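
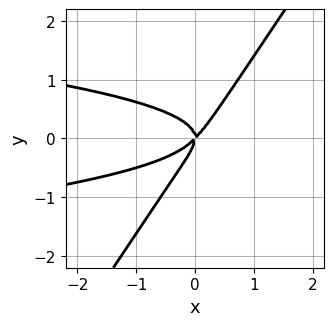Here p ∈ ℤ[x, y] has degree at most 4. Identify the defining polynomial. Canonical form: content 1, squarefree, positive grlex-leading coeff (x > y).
3*x*y^2 - 2*y^3 + x^2 - x*y

1. deg p = 3. No degree-2 curve has this shape.
2. Checking where it meets the axes: it crosses the y-axis at the gridline y = 0; one x-axis crossing is at x = 0.
3. Together with the visible shape, these determine p as stated.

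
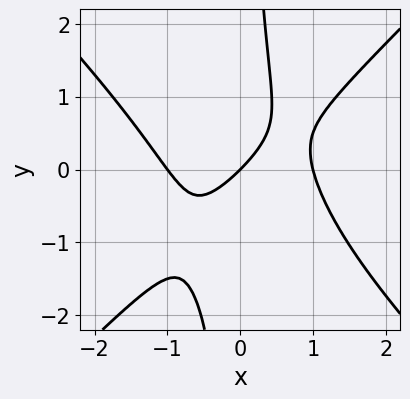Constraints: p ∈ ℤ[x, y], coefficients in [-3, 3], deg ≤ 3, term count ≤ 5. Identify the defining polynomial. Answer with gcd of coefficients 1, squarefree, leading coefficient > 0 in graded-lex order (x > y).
First, the degree is 3 — no degree-2 curve has this shape.
Next, observable constraints: the x-axis gridline crossings are at x ∈ {-1, 0, 1}; one y-axis crossing is at y = 0.
Finally, solving for integer coefficients yields p as stated.

2*x^3 - 2*x*y^2 - x*y - 2*x + 2*y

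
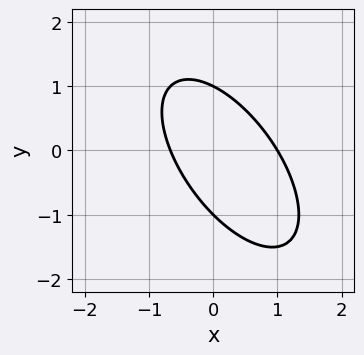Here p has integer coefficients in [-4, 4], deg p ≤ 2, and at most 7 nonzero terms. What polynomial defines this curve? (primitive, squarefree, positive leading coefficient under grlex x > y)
(a) Degree: no degree-1 curve has this shape, so deg p = 2.
(b) Reading off the gridlines: the y-axis gridline crossings are at y ∈ {-1, 1}; it crosses the x-axis at the gridline x = 1.
(c) Together with the visible shape, these determine p as stated.

3*x^2 + 3*x*y + 2*y^2 - x - 2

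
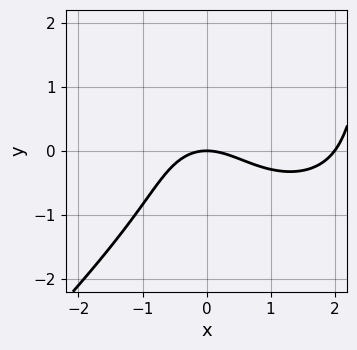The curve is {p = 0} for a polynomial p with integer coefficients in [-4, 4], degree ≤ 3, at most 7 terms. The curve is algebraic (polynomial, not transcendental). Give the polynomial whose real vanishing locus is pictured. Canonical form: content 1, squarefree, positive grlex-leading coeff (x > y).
First, the degree is 3 — a generic line meets the curve in up to 3 points.
Next, from the axis intercepts and sections: it crosses the y-axis at the gridline y = 0; the x-axis gridline crossings are at x ∈ {0, 2}.
Finally, together with the visible shape, these determine p as stated.

x^3 + x*y^2 - 2*y^3 - 2*x^2 - 3*y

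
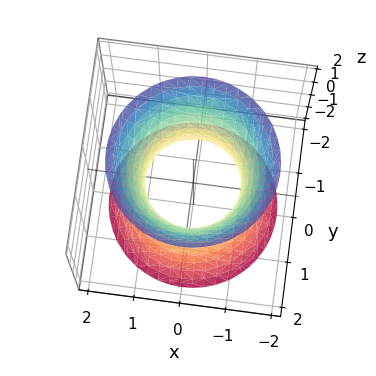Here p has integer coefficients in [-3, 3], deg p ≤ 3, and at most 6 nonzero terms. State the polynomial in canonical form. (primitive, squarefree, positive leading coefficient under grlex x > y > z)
2*x^2 + 2*y^2 - z^2 - 2

1. Degree: one connected sheet with a waist; a quadric, so deg p = 2.
2. Symmetries: it's symmetric under z → −z, forcing even powers of z; the surface is invariant under rotation about z: p = q(x² + y², z).
3. Observable constraints: the surface avoids every integer z-axis point in the box; a circular section at z = 1 has radius between 1 and 2.
4. Solving for integer coefficients yields p as stated. Check: (-1, 0, 0) on the x-axis lies on the surface, and p(-1, 0, 0) = 0. ✓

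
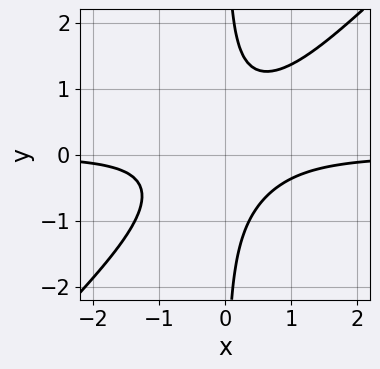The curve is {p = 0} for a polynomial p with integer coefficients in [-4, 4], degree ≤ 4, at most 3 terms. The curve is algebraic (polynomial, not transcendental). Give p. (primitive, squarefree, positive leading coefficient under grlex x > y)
(a) Degree: a generic line meets the curve in up to 3 points, so deg p = 3.
(b) Checking where it meets the axes: no x-intercept at any integer in the box; no y-intercept at any integer in the box.
(c) These observations pin down the coefficients.

2*x^2*y - 2*x*y^2 + 1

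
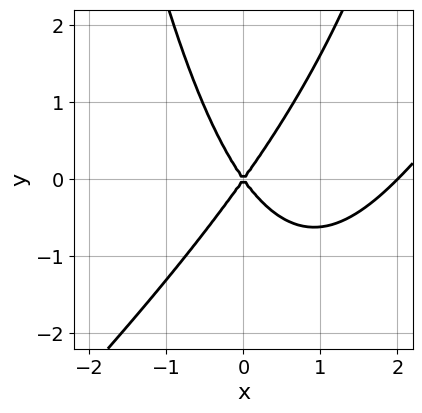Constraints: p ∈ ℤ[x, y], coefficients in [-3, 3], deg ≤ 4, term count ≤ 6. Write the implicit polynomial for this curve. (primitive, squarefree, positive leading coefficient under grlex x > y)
x^3 - x^2*y - 2*x^2 + y^2

First, deg p = 3. No degree-2 curve has this shape.
Then, from the axis intercepts and sections: one y-axis crossing is at y = 0; among the integer gridlines, it crosses the x-axis at x ∈ {0, 2}.
Finally, solving for integer coefficients yields p as stated.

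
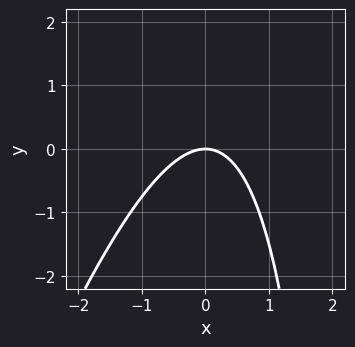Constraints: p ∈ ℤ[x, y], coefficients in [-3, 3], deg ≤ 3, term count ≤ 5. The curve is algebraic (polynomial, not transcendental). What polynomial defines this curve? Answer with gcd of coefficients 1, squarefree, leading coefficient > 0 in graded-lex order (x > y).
3*x^2 - x*y + 3*y

First, degree: no degree-1 curve has this shape, so deg p = 2.
Then, reading off the gridlines: it crosses the y-axis at the gridline y = 0; it crosses the x-axis at the gridline x = 0.
Finally, assembling these constraints gives the stated polynomial.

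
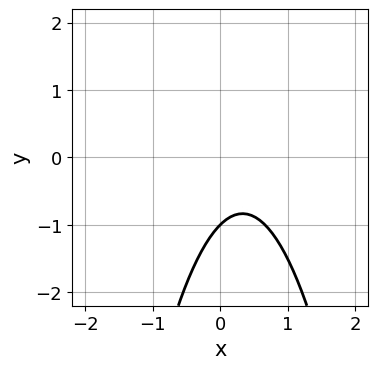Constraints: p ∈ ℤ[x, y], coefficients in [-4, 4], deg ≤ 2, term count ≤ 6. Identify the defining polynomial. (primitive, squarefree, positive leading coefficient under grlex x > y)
3*x^2 - 2*x + 2*y + 2

1. deg p = 2.
2. Against the integer gridlines: the curve avoids every integer x-axis point in the box; it crosses the y-axis at the gridline y = -1.
3. Putting this together gives p.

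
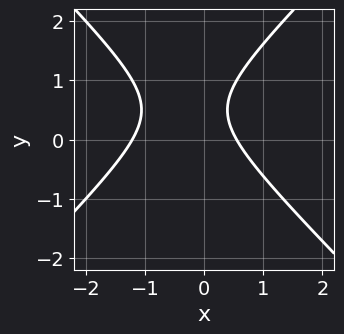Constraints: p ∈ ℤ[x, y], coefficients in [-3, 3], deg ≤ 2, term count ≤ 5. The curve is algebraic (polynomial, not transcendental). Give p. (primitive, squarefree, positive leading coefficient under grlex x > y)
The degree is 2 — the shape is more complex than any degree-1 curve.
Against the integer gridlines: no y-intercept at any integer in the box.
The integer polynomial consistent with all of this is the stated p.

3*x^2 - 3*y^2 + 2*x + 3*y - 2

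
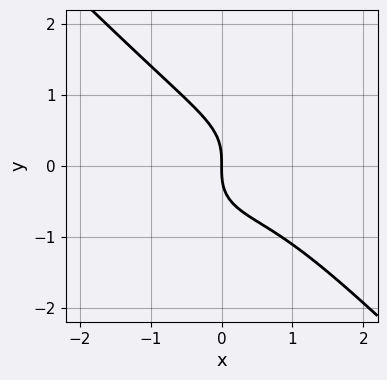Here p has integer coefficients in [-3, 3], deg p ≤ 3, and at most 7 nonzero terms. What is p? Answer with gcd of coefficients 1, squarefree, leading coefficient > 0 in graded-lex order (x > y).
2*x^3 - x^2*y + 3*y^3 - 2*x^2 + 3*x

(a) deg p = 3.
(b) Against the integer gridlines: it crosses the x-axis at the gridline x = 0; one y-axis crossing is at y = 0.
(c) These observations pin down the coefficients.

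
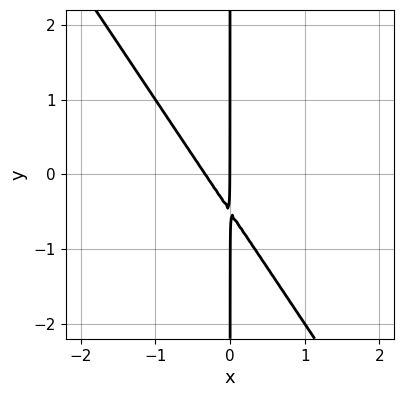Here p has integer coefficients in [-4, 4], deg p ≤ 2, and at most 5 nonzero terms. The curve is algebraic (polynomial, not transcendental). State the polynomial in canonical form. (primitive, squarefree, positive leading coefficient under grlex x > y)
3*x^2 + 2*x*y + x

(a) deg p = 2. The shape is more complex than any degree-1 curve.
(b) Reading off the gridlines: every point of the y-axis in the box is on the curve; one x-axis crossing is at x = 0.
(c) Matching integer coefficients to the picture gives p.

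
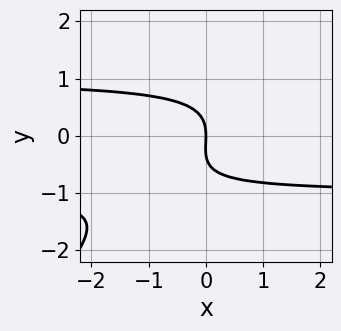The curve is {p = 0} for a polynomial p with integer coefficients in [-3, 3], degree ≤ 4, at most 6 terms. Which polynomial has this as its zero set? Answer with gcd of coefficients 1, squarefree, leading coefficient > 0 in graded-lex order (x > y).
3*x*y^2 - 3*y^3 - y^2 - 3*x

1. deg p = 3. No degree-2 curve has this shape.
2. Checking where it meets the axes: it crosses the y-axis at the gridline y = 0; one x-axis crossing is at x = 0.
3. Matching integer coefficients to the picture gives p.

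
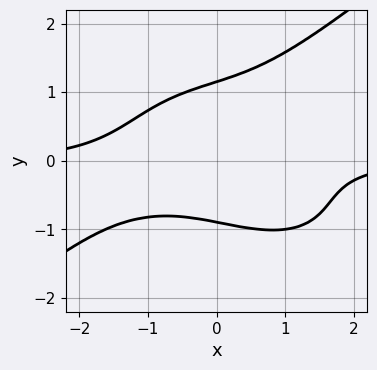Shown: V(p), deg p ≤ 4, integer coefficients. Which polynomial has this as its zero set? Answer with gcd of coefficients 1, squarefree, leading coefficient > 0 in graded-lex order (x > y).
First, the degree is 4 — a generic line meets the curve in up to 4 points.
Then, observable constraints: no x-intercept at any integer in the box.
Finally, matching integer coefficients to the picture gives p.

x^3*y - 2*y^4 + 2*x*y^2 + y^3 + 2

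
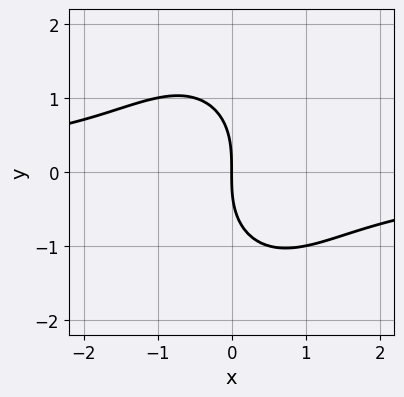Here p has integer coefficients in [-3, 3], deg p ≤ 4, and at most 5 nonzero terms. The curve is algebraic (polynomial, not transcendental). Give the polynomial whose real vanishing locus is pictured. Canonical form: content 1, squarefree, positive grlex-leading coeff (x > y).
(a) The degree is 3 — no degree-2 curve has this shape.
(b) Observable constraints: it meets the x-axis at x = 0 (among the integer gridlines); it meets the y-axis at y = 0 (among the integer gridlines).
(c) The integer polynomial consistent with all of this is the stated p.

2*x^2*y + y^3 + 3*x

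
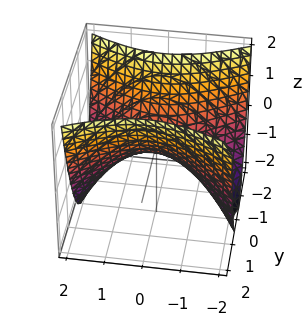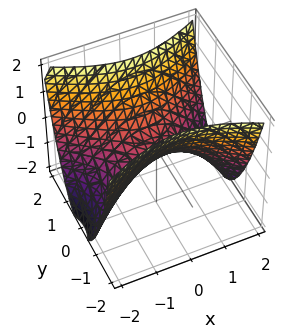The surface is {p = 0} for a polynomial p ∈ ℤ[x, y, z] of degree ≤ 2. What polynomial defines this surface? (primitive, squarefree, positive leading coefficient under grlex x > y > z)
First, degree: a hyperbolic paraboloid; a quadric, so deg p = 2.
Next, symmetries: mirror symmetry x ↦ −x ⇒ only even powers of x; it's symmetric under y → −y, forcing even powers of y.
Next, observable constraints: one x-axis crossing is at x = 0; one y-axis crossing is at y = 0; it crosses the z-axis at the gridline z = 0.
Finally, matching integer coefficients to the picture gives p.

x^2 - 2*y^2 + 2*z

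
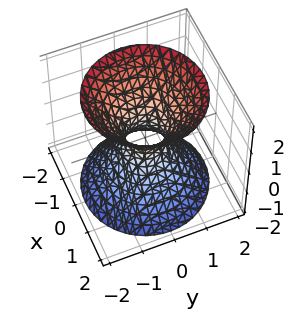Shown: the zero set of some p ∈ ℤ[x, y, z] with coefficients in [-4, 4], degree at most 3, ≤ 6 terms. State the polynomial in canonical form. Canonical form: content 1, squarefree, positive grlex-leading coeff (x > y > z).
3*x^2 + 3*y^2 - 2*z^2 - 1

1. deg p = 2. One connected sheet with a waist; a quadric.
2. Symmetries: it's symmetric under z → −z, forcing even powers of z; the surface is invariant under rotation about z: p = q(x² + y², z).
3. Checking where it meets the axes: the surface avoids every integer z-axis point in the box; a circular section at z = 1 has radius exactly 1.
4. Putting this together gives p.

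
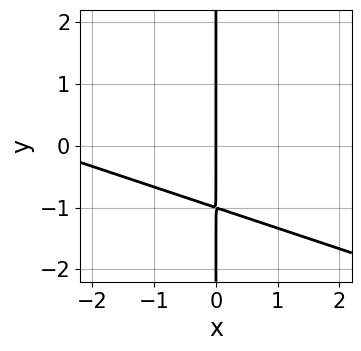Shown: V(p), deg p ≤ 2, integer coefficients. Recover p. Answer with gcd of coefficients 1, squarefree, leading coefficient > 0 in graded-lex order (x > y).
x^2 + 3*x*y + 3*x

First, degree: a generic line meets the curve in up to 2 points, so deg p = 2.
Next, against the integer gridlines: one x-axis crossing is at x = 0; every point of the y-axis in the box is on the curve.
Finally, together with the visible shape, these determine p as stated.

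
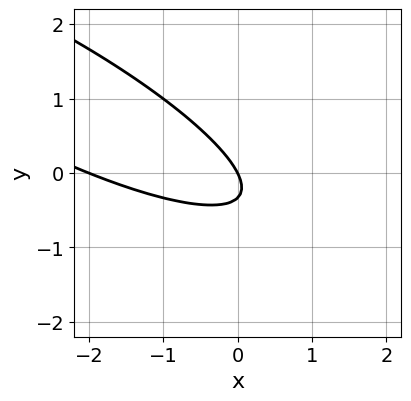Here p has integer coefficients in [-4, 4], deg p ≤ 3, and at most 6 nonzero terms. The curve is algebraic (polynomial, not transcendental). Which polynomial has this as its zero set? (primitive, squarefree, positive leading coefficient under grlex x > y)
x^2 + 3*x*y + 3*y^2 + 2*x + y

(a) Degree: the shape is more complex than any degree-1 curve, so deg p = 2.
(b) Reading off the gridlines: the x-axis gridline crossings are at x ∈ {-2, 0}; it crosses the y-axis at the gridline y = 0.
(c) Assembling these constraints gives the stated polynomial.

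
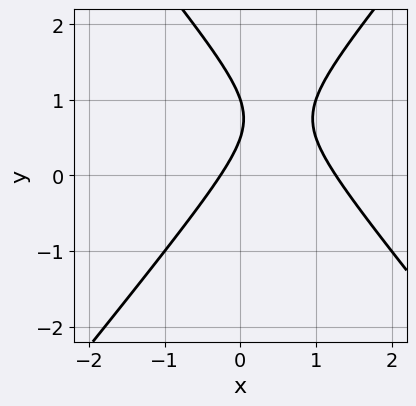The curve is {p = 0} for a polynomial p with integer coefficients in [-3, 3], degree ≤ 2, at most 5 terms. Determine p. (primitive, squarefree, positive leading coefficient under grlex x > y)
1. Degree: the shape is more complex than any degree-1 curve, so deg p = 2.
2. From the visible intercepts: one y-axis crossing is at y = 1.
3. Putting this together gives p.

3*x^2 - 2*y^2 - 3*x + 3*y - 1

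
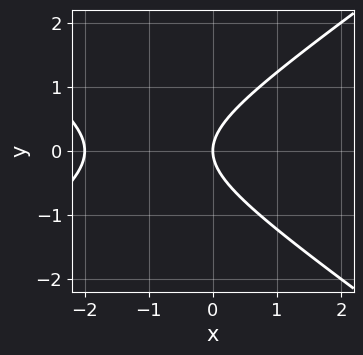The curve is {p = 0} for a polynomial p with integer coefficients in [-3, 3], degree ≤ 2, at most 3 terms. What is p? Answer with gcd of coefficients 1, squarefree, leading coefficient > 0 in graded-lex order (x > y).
x^2 - 2*y^2 + 2*x

First, degree: the shape is more complex than any degree-1 curve, so deg p = 2.
Then, symmetries: it's symmetric under y → −y, forcing even powers of y.
Then, reading off the gridlines: one y-axis crossing is at y = 0; the x-axis gridline crossings are at x ∈ {-2, 0}.
Finally, matching integer coefficients to the picture gives p.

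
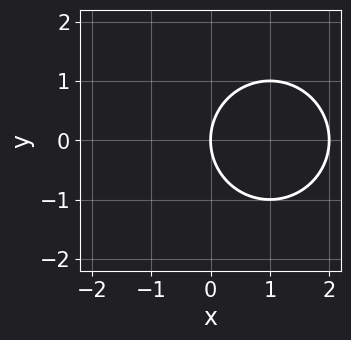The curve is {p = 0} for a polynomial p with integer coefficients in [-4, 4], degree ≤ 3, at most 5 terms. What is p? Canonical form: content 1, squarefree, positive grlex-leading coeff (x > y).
x^2 + y^2 - 2*x

(a) deg p = 2.
(b) Symmetries: the y ↦ −y reflection is a symmetry, so y appears only in even powers.
(c) From the visible intercepts: among the integer gridlines, it crosses the x-axis at x ∈ {0, 2}; one y-axis crossing is at y = 0.
(d) Assembling these constraints gives the stated polynomial.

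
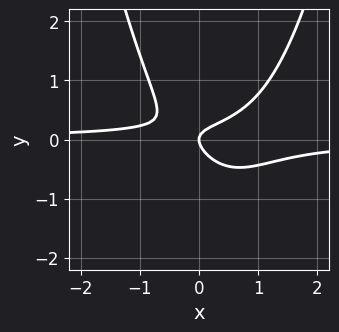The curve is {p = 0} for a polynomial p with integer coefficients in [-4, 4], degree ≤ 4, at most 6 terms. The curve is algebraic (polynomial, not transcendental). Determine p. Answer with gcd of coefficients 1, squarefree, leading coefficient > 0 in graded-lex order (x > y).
3*x^2*y - 2*x*y - 3*y^2 + x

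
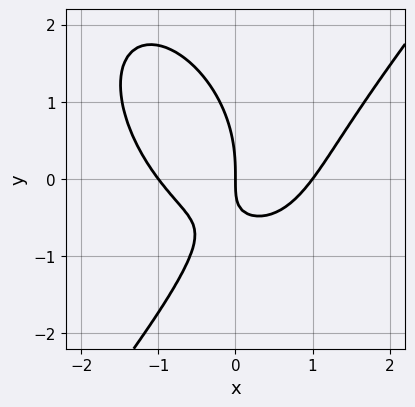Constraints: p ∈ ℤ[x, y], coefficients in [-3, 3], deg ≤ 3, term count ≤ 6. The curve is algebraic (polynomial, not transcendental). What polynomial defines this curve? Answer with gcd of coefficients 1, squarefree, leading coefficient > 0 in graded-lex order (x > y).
Degree: a generic line meets the curve in up to 3 points, so deg p = 3.
Checking where it meets the axes: among the integer gridlines, it crosses the x-axis at x ∈ {-1, 0, 1}; it crosses the y-axis at the gridline y = 0.
Fitting integer coefficients to these (and the overall shape) gives p.

2*x^3 - y^3 - 3*x*y - 2*x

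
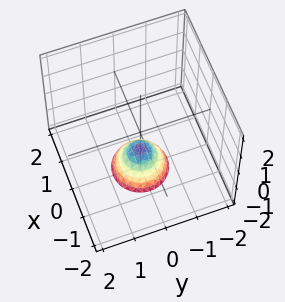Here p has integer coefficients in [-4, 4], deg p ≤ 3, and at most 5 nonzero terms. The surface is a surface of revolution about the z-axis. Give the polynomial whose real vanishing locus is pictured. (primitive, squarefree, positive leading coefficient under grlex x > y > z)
First, deg p = 2. A generic line meets the surface in up to 2 points.
Next, by symmetry, the surface is invariant under rotation about z: p = q(x² + y², z).
Then, checking where it meets the axes: no y-intercept at any integer in the box; a circular section at z = -2 has radius between 0 and 1; one z-axis crossing is at z = -1; it misses every integer gridline on the x-axis.
Finally, matching integer coefficients to the picture gives p.

3*x^2 + 3*y^2 + 2*z + 2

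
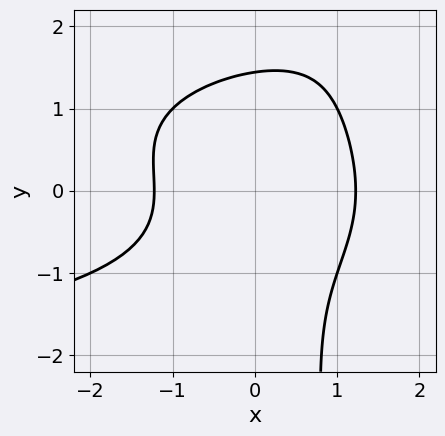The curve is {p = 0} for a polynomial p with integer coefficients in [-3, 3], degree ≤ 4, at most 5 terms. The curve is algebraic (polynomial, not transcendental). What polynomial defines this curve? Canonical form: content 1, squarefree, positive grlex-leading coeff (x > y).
x*y^3 - x*y^2 - y^3 - 2*x^2 + 3

(a) The degree is 4 — no degree-3 curve has this shape.
(b) Matching integer coefficients to the picture gives p.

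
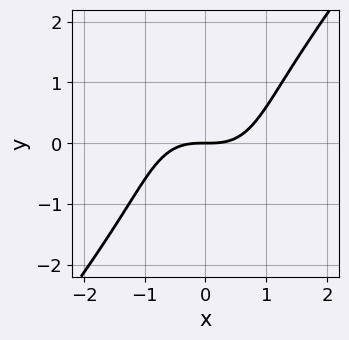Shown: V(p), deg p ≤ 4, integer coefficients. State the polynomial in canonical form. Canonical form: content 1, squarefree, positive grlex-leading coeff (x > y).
1. Degree: the shape is more complex than any degree-2 curve, so deg p = 3.
2. Checking where it meets the axes: it crosses the x-axis at the gridline x = 0; one y-axis crossing is at y = 0.
3. Together with the visible shape, these determine p as stated.

2*x^3 - y^3 - 3*y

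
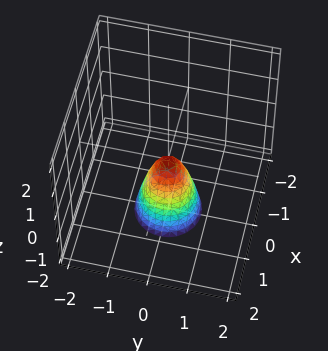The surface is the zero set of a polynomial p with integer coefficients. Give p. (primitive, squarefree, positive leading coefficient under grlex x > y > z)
3*x^2 + 3*y^2 + z

1. Degree: a single bowl opening along one axis; a quadric, so deg p = 2.
2. Symmetry: every cross-section ⟂ z is a circle, so x, y appear only via x² + y².
3. Checking where it meets the axes: it crosses the z-axis at the gridline z = 0; it meets the y-axis at y = 0 (among the integer gridlines).
4. The integer polynomial consistent with all of this is the stated p.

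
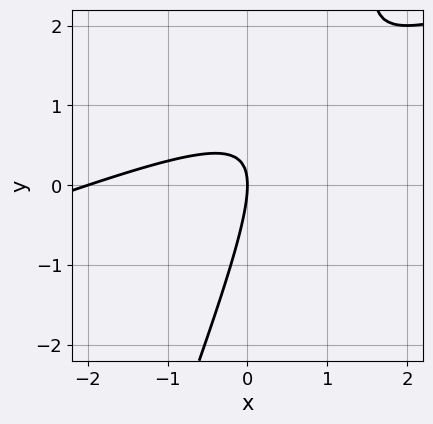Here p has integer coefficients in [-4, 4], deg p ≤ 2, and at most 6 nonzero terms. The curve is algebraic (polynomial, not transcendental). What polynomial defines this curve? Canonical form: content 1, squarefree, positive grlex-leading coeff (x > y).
x^2 - 3*x*y + y^2 + 2*x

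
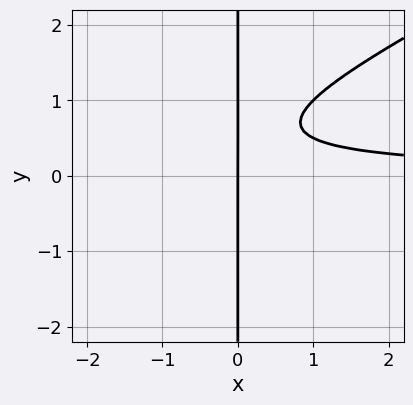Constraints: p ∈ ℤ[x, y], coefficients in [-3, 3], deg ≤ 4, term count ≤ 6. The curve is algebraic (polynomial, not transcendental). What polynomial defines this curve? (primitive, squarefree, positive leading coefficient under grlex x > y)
x^2*y - 2*x*y^2 + 2*x*y - x

First, deg p = 3.
Next, against the integer gridlines: the visible y-axis segment lies entirely on the curve; it crosses the x-axis at the gridline x = 0.
Finally, the integer polynomial consistent with all of this is the stated p.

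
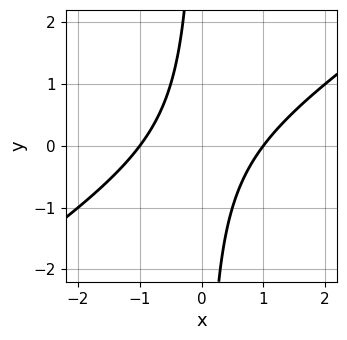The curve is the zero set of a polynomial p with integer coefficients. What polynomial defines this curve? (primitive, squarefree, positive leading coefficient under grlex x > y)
2*x^2 - 3*x*y - 2

(a) deg p = 2. A generic line meets the curve in up to 2 points.
(b) Observable constraints: the x-axis gridline crossings are at x ∈ {-1, 1}; no y-intercept at any integer in the box.
(c) Matching integer coefficients to the picture gives p.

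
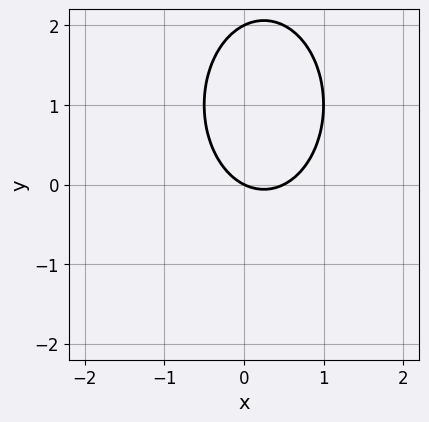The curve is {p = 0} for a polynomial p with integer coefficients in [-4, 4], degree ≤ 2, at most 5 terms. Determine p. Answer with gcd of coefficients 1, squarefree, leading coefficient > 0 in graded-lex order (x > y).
2*x^2 + y^2 - x - 2*y

1. deg p = 2. The shape is more complex than any degree-1 curve.
2. From the visible intercepts: one x-axis crossing is at x = 0; among the integer gridlines, it crosses the y-axis at y ∈ {0, 2}.
3. Together with the visible shape, these determine p as stated.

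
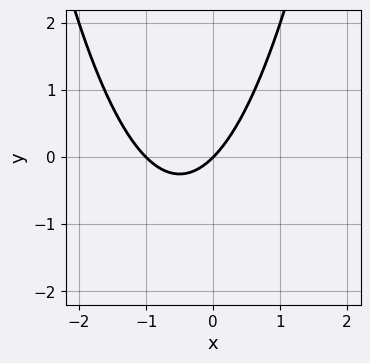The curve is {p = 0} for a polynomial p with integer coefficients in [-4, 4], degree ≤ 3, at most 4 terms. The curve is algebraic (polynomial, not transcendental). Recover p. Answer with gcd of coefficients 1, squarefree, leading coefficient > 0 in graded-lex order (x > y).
x^2 + x - y

1. deg p = 2. The shape is more complex than any degree-1 curve.
2. Reading off the gridlines: among the integer gridlines, it crosses the x-axis at x ∈ {-1, 0}; one y-axis crossing is at y = 0.
3. Assembling these constraints gives the stated polynomial.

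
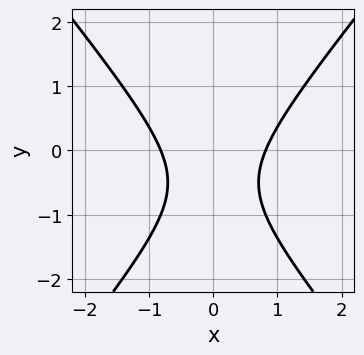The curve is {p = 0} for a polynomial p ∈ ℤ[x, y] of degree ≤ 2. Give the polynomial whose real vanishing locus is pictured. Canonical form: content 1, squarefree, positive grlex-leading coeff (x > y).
3*x^2 - 2*y^2 - 2*y - 2

(a) Degree: a generic line meets the curve in up to 2 points, so deg p = 2.
(b) Symmetries: the x ↦ −x reflection is a symmetry, so x appears only in even powers.
(c) From the visible intercepts: it misses every integer gridline on the y-axis.
(d) Matching integer coefficients to the picture gives p.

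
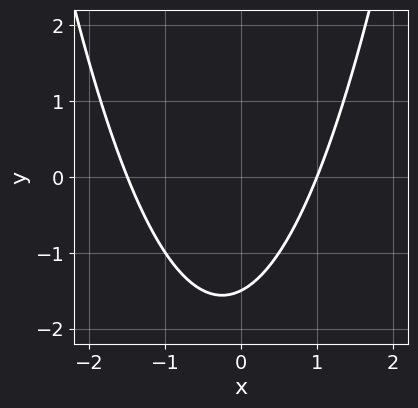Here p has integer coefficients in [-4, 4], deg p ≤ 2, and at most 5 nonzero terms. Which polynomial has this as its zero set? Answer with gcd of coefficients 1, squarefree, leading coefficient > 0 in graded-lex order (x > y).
First, degree: a generic line meets the curve in up to 2 points, so deg p = 2.
Next, from the visible intercepts: one x-axis crossing is at x = 1.
Finally, together with the visible shape, these determine p as stated.

2*x^2 + x - 2*y - 3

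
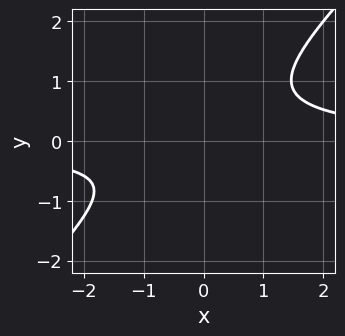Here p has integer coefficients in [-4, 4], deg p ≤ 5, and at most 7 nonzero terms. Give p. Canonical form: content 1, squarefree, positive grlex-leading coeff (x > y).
The degree is 4 — the shape is more complex than any degree-3 curve.
Solving for integer coefficients yields p as stated.

x^3*y - y^4 + y^3 - x^2 - y^2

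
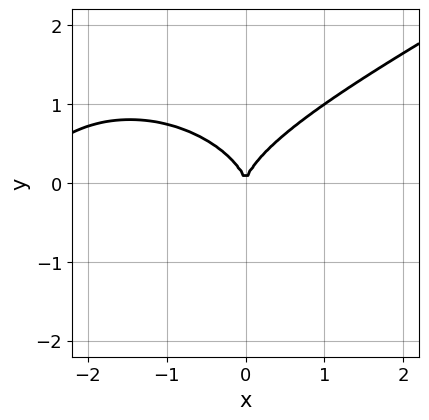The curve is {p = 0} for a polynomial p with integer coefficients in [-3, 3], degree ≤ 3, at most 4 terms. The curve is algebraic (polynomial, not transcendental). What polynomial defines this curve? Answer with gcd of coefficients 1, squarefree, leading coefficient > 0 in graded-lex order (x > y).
1. Degree: a generic line meets the curve in up to 3 points, so deg p = 3.
2. From the axis intercepts and sections: it meets the x-axis at x = 0 (among the integer gridlines); it meets the y-axis at y = 0 (among the integer gridlines).
3. Solving for integer coefficients yields p as stated.

x^3 - x^2*y - 3*y^3 + 3*x^2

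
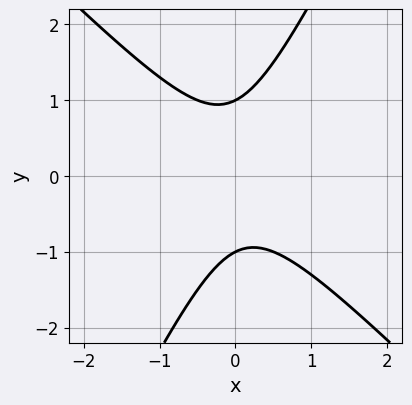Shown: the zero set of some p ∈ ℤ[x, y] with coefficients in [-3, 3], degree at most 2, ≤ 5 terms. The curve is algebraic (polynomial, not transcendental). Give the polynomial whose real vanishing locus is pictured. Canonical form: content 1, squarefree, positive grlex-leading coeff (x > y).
1. Degree: the shape is more complex than any degree-1 curve, so deg p = 2.
2. Checking where it meets the axes: no x-intercept at any integer in the box; the y-axis gridline crossings are at y ∈ {-1, 1}.
3. Fitting integer coefficients to these (and the overall shape) gives p.

2*x^2 + x*y - y^2 + 1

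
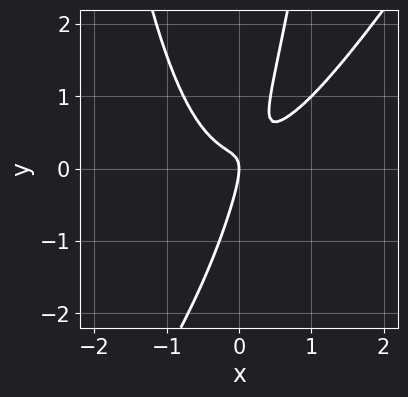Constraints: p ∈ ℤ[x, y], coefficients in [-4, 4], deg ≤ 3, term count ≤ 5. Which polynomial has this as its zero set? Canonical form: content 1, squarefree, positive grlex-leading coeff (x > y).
3*x^3 - 2*x^2*y - 3*x*y + y^2 + x

(a) The degree is 3 — a generic line meets the curve in up to 3 points.
(b) Against the integer gridlines: one y-axis crossing is at y = 0; it meets the x-axis at x = 0 (among the integer gridlines).
(c) Putting this together gives p.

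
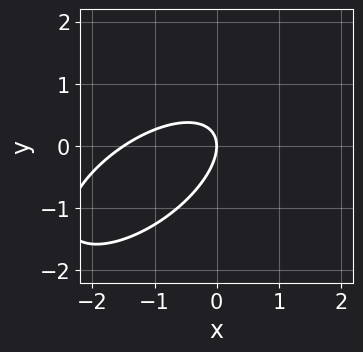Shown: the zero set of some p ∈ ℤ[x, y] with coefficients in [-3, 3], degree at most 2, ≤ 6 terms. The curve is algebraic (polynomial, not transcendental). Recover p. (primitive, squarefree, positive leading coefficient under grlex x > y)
2*x^2 - 3*x*y + 3*y^2 + 3*x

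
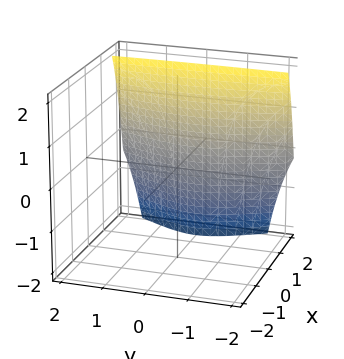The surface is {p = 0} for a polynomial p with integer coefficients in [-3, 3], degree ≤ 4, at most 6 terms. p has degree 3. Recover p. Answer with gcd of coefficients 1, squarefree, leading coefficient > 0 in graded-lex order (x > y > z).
1. deg p = 3. No degree-2 surface has this shape.
2. Observable constraints: no y-intercept at any integer in the box; no z-intercept at any integer in the box.
3. Matching integer coefficients to the picture gives p.

2*x^3 + y^2*z - 2*y^2 - 2*x - 3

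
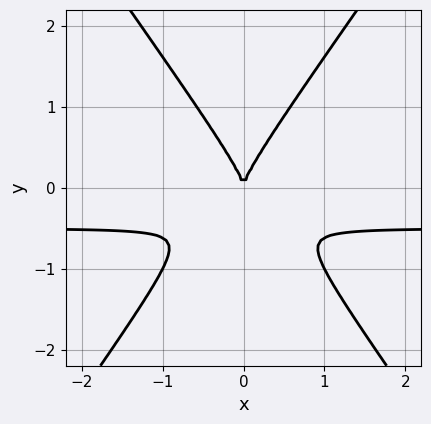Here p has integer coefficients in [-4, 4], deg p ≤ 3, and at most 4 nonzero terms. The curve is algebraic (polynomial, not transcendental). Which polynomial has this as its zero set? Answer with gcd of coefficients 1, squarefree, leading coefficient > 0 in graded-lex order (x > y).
2*x^2*y - y^3 + x^2

Degree: a generic line meets the curve in up to 3 points, so deg p = 3.
Symmetries: the x ↦ −x reflection is a symmetry, so x appears only in even powers.
Reading off the gridlines: one x-axis crossing is at x = 0; it crosses the y-axis at the gridline y = 0.
These observations pin down the coefficients.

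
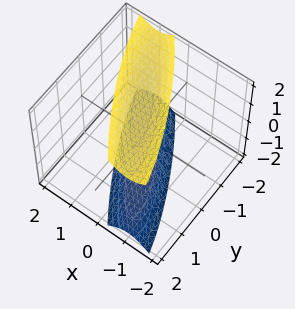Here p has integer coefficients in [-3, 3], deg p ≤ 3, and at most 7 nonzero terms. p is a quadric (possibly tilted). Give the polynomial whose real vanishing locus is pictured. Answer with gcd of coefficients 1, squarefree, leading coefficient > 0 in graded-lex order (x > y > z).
3*x^2 + 3*x*y + y^2 - z^2 + 2

I count 2 distinct pieces.
The degree is 2 — a generic line meets the surface in up to 2 points.
Against the integer gridlines: no x-intercept at any integer in the box; the surface avoids every integer y-axis point in the box.
Putting this together gives p.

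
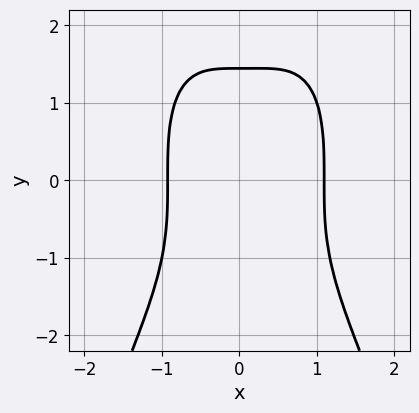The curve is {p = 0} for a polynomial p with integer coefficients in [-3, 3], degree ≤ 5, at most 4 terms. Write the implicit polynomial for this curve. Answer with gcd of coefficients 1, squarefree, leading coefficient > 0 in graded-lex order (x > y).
First, the degree is 4 — a generic line meets the curve in up to 4 points.
Finally, solving for integer coefficients yields p as stated.

3*x^4 - x^3 + y^3 - 3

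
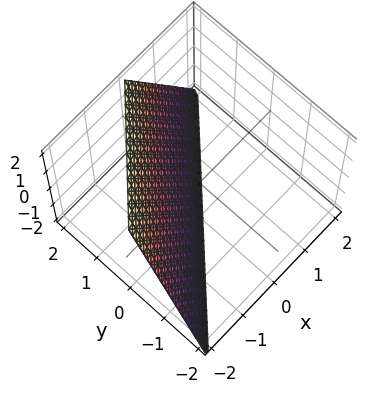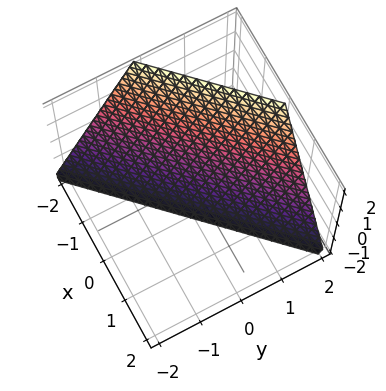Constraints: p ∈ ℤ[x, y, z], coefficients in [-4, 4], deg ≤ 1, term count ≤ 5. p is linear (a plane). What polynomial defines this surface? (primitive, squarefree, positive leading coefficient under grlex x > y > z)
2*x - 2*y + z + 2

1. The degree is 1 — every cross-section is a straight line — this is a plane.
2. From the visible intercepts: it crosses the y-axis at the gridline y = 1; it meets the z-axis at z = -2 (among the integer gridlines); it crosses the x-axis at the gridline x = -1.
3. Fitting integer coefficients to these (and the overall shape) gives p.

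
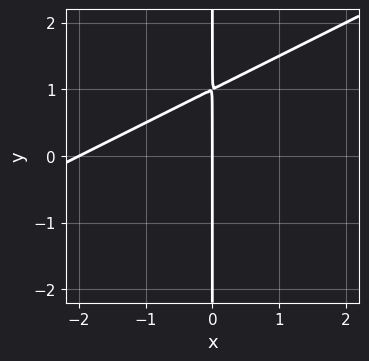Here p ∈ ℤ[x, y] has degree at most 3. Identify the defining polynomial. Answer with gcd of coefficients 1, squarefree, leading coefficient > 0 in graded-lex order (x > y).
x^2 - 2*x*y + 2*x

1. Degree: a generic line meets the curve in up to 2 points, so deg p = 2.
2. Against the integer gridlines: the visible y-axis segment lies entirely on the curve; the x-axis gridline crossings are at x ∈ {-2, 0}.
3. Assembling these constraints gives the stated polynomial.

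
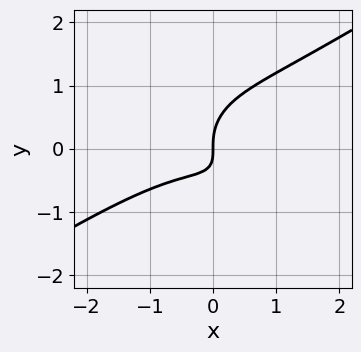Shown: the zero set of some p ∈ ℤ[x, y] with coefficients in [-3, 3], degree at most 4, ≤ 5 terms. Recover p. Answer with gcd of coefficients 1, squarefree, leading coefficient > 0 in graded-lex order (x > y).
1. deg p = 3.
2. Observable constraints: one y-axis crossing is at y = 0; one x-axis crossing is at x = 0.
3. Fitting integer coefficients to these (and the overall shape) gives p.

2*x^3 - 2*x^2*y - 3*y^3 + 3*x*y + 2*x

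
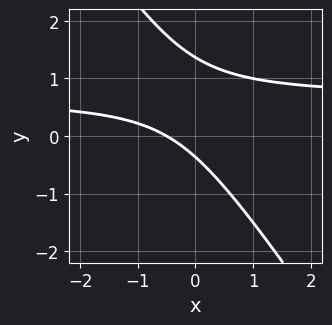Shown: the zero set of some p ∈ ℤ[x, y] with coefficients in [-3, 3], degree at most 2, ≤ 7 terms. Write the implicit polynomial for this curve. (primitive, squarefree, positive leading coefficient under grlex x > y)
3*x*y + 2*y^2 - 2*x - 2*y - 1

First, degree: the shape is more complex than any degree-1 curve, so deg p = 2.
Finally, solving for integer coefficients yields p as stated.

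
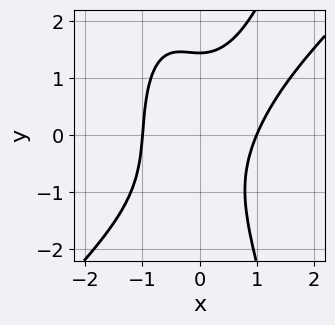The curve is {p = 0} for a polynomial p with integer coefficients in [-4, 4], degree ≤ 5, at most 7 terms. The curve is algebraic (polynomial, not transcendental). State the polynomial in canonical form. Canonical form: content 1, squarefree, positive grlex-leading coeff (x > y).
3*x^4 - 3*x^3*y - 2*x^2*y + y^3 - 3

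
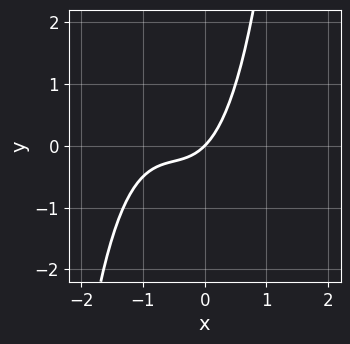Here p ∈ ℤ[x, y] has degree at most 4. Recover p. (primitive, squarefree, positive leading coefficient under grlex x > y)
Degree: no degree-2 curve has this shape, so deg p = 3.
Observable constraints: it crosses the x-axis at the gridline x = 0; it meets the y-axis at y = 0 (among the integer gridlines).
Together with the visible shape, these determine p as stated.

2*x^3 + 3*x^2 + 2*x - 2*y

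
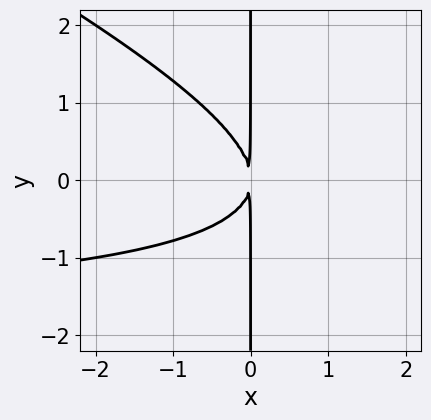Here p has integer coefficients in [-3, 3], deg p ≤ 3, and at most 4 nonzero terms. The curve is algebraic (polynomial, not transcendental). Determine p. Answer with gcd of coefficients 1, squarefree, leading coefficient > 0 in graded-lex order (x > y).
x^2*y + 2*x*y^2 + 2*x^2

(a) Degree: the shape is more complex than any degree-2 curve, so deg p = 3.
(b) Reading off the gridlines: every point of the y-axis in the box is on the curve.
(c) These observations pin down the coefficients.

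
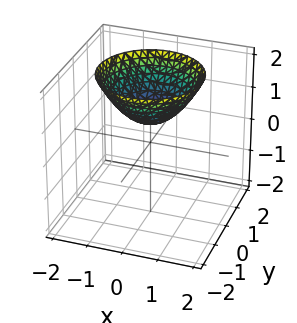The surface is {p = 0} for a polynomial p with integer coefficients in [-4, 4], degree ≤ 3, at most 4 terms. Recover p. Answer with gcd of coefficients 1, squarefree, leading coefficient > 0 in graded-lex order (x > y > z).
2*x^2 + 2*y^2 - 3*z + 2

(a) The degree is 2 — the shape is more complex than any degree-1 surface.
(b) Symmetries: the surface is invariant under rotation about z: p = q(x² + y², z).
(c) Checking where it meets the axes: it misses every integer gridline on the x-axis; a circular section at z = 1 has radius between 0 and 1.
(d) Matching integer coefficients to the picture gives p.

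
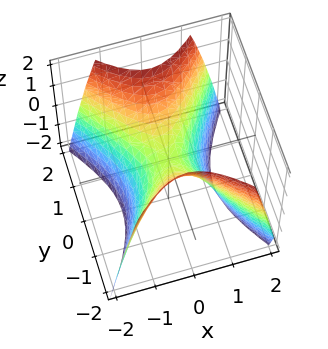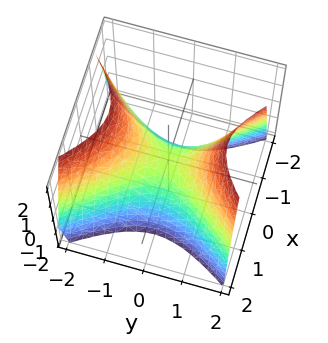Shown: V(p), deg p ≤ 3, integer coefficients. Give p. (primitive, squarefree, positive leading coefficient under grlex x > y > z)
3*x^2 - 2*y^2 + 2*z

(a) deg p = 2.
(b) Symmetries: mirror symmetry x ↦ −x ⇒ only even powers of x; the y ↦ −y reflection is a symmetry, so y appears only in even powers.
(c) Against the integer gridlines: one x-axis crossing is at x = 0; one z-axis crossing is at z = 0; one y-axis crossing is at y = 0.
(d) These observations pin down the coefficients.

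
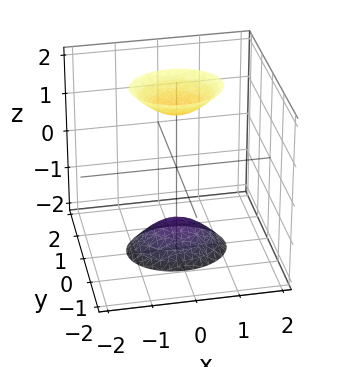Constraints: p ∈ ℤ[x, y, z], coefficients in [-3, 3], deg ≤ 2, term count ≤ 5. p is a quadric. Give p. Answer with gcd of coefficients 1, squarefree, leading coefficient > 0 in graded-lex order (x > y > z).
I count 2 distinct pieces.
The degree is 2 — two separate bowl-shaped sheets opening away from each other; a quadric.
Symmetries: the x ↦ −x reflection is a symmetry, so x appears only in even powers; it's symmetric under z → −z, forcing even powers of z; it's symmetric under y → −y, forcing even powers of y.
From the visible intercepts: the surface avoids every integer x-axis point in the box; it misses every integer gridline on the y-axis.
Fitting integer coefficients to these (and the overall shape) gives p.

2*x^2 + 3*y^2 - z^2 + 2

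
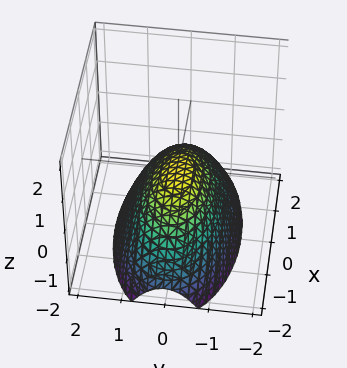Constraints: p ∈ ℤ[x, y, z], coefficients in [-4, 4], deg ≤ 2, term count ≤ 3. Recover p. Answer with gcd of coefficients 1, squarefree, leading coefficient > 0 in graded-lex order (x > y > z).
deg p = 2.
Symmetries: the y ↦ −y reflection is a symmetry, so y appears only in even powers; mirror symmetry x ↦ −x ⇒ only even powers of x.
Against the integer gridlines: it crosses the x-axis at the gridline x = 0; it crosses the y-axis at the gridline y = 0.
Solving for integer coefficients yields p as stated.

x^2 + 3*y^2 + 3*z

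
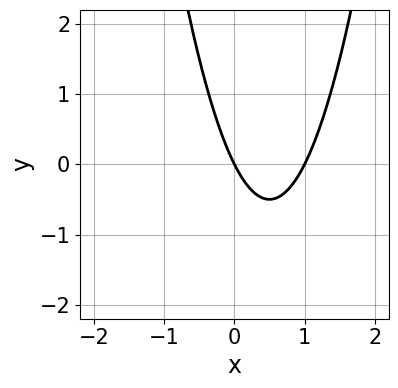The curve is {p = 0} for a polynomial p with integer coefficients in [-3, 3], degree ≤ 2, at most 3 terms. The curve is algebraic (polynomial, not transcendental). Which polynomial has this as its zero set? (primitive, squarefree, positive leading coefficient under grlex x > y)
2*x^2 - 2*x - y

deg p = 2.
Observable constraints: among the integer gridlines, it crosses the x-axis at x ∈ {0, 1}; it crosses the y-axis at the gridline y = 0.
Assembling these constraints gives the stated polynomial.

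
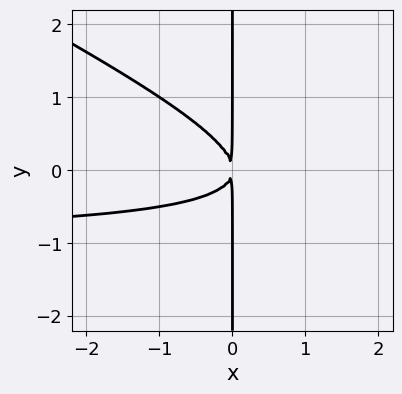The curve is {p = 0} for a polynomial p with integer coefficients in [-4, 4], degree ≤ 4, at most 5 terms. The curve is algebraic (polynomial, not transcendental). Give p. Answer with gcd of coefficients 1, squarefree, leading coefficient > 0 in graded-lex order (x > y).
deg p = 3. No degree-2 curve has this shape.
Checking where it meets the axes: the visible y-axis segment lies entirely on the curve.
Assembling these constraints gives the stated polynomial.

x^2*y + 2*x*y^2 + x^2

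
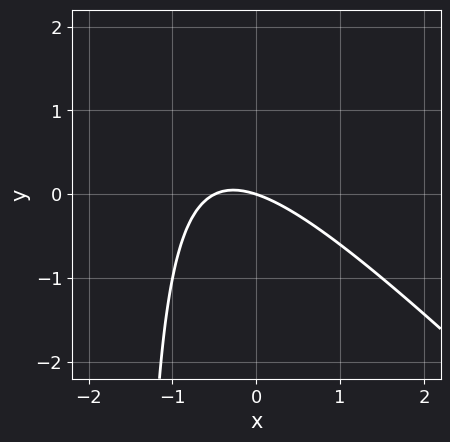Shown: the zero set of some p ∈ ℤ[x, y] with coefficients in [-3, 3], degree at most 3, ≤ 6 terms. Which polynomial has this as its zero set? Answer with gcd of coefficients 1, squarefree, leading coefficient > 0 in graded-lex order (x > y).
2*x^2 + 2*x*y + x + 3*y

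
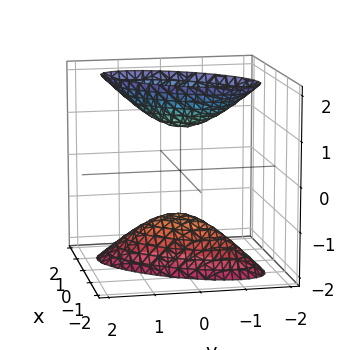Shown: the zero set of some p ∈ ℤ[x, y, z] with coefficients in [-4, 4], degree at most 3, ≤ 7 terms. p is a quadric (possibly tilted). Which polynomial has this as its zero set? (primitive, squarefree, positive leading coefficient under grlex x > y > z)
3*x^2 - 3*x*y + 2*y^2 - z^2 + 1

The picture has 2 separate pieces. They look like related sheets of one shape, so recover p as a whole.
Degree: no degree-1 surface has this shape, so deg p = 2.
Checking where it meets the axes: it misses every integer gridline on the x-axis; the surface avoids every integer y-axis point in the box; the z-axis gridline crossings are at z ∈ {-1, 1}.
Matching integer coefficients to the picture gives p.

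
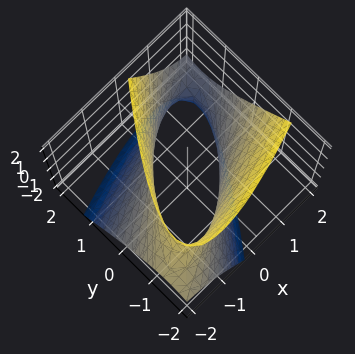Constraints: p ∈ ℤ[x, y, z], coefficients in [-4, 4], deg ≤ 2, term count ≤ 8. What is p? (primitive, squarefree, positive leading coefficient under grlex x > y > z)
Degree: a generic line meets the surface in up to 2 points, so deg p = 2.
Checking where it meets the axes: the y-axis gridline crossings are at y ∈ {-1, 1}; no z-intercept at any integer in the box.
These observations pin down the coefficients.

x^2 - 3*x*y - 2*x*z + 2*y^2 - z^2 - 2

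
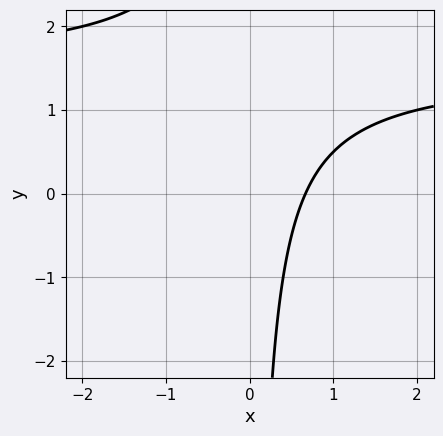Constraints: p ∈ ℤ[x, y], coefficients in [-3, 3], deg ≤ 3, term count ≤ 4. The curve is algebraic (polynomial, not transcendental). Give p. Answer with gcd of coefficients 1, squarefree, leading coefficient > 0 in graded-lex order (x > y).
2*x*y - 3*x + 2

First, degree: the shape is more complex than any degree-1 curve, so deg p = 2.
Next, reading off the gridlines: no y-intercept at any integer in the box.
Finally, these observations pin down the coefficients.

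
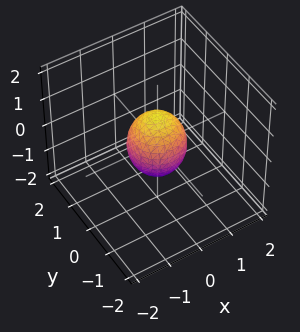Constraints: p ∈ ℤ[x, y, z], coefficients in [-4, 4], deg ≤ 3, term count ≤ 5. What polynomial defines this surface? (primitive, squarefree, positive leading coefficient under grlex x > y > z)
3*x^2 + 3*y^2 + 2*z^2 - 2

First, the degree is 2 — a closed, bounded, convex surface; a quadric.
Then, by symmetry, the z-axis is an axis of rotation, so x and y enter only as x² + y²; mirror symmetry z ↦ −z ⇒ only even powers of z.
Then, observable constraints: the z-axis gridline crossings are at z ∈ {-1, 1}; a circular section at z = 0 has radius between 0 and 1.
Finally, assembling these constraints gives the stated polynomial.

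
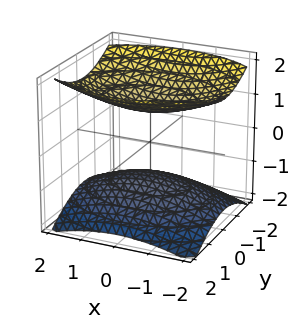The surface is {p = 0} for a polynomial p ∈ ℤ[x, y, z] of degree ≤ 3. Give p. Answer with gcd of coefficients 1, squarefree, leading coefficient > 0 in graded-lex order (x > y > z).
x^2 + 2*y^2 - 3*z^2 + 3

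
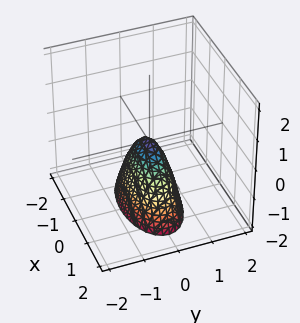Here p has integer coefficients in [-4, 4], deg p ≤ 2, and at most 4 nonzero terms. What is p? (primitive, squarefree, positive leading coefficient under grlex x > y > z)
First, the degree is 2 — a paraboloid; a quadric.
Then, symmetries: mirror symmetry y ↦ −y ⇒ only even powers of y; the x ↦ −x reflection is a symmetry, so x appears only in even powers.
Then, from the axis intercepts and sections: it meets the x-axis at x = 0 (among the integer gridlines); it meets the y-axis at y = 0 (among the integer gridlines).
Finally, putting this together gives p.

x^2 + 3*y^2 + z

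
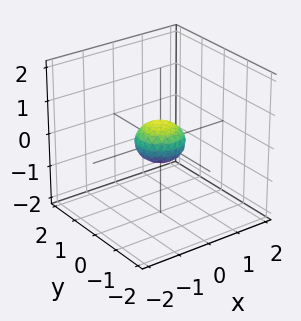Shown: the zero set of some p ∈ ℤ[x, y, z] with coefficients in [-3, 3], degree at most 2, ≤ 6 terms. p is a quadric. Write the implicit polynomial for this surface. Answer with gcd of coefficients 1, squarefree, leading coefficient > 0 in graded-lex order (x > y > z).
2*x^2 + 2*y^2 + 3*z^2 - 1

The degree is 2 — bounded and convex; a quadric.
Symmetries: the z ↦ −z reflection is a symmetry, so z appears only in even powers; every cross-section ⟂ z is a circle, so x, y appear only via x² + y².
Against the integer gridlines: a circular section at z = 0 has radius between 0 and 1.
Together with the visible shape, these determine p as stated.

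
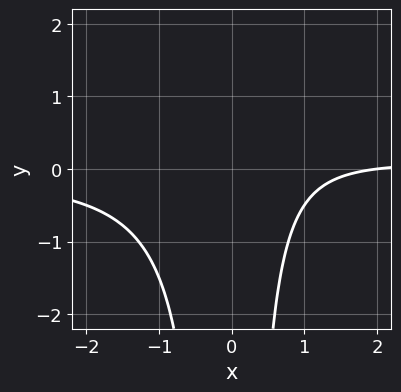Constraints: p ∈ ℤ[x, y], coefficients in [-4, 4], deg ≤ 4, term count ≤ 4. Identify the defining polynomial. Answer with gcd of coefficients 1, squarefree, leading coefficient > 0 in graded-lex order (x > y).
(a) Degree: the shape is more complex than any degree-2 curve, so deg p = 3.
(b) Reading off the gridlines: the curve avoids every integer y-axis point in the box; it meets the x-axis at x = 2 (among the integer gridlines).
(c) Fitting integer coefficients to these (and the overall shape) gives p.

2*x^2*y - x + 2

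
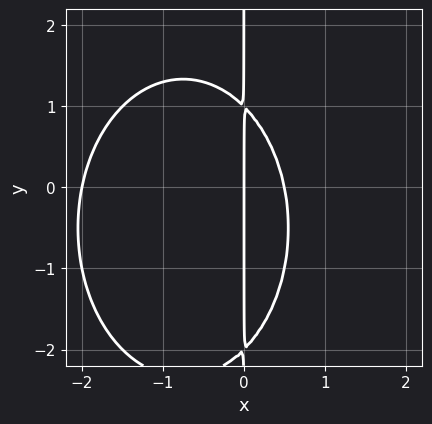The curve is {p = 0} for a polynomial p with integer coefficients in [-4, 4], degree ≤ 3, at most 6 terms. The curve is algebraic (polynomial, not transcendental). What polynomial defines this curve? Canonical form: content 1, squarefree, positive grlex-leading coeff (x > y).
1. The degree is 3 — no degree-2 curve has this shape.
2. Reading off the gridlines: the visible y-axis segment lies entirely on the curve; among the integer gridlines, it crosses the x-axis at x ∈ {-2, 0}.
3. Solving for integer coefficients yields p as stated.

2*x^3 + x*y^2 + 3*x^2 + x*y - 2*x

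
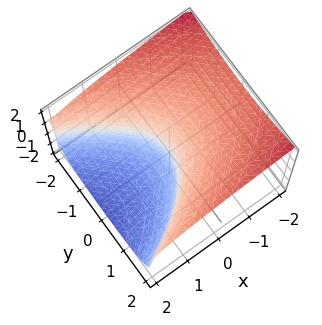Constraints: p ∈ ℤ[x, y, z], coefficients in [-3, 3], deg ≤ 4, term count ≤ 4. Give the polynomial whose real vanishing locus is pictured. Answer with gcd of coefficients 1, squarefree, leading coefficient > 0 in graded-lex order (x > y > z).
z^3 - y^2 + 2*x

1. The degree is 3 — a generic line meets the surface in up to 3 points.
2. From the visible intercepts: it meets the x-axis at x = 0 (among the integer gridlines); it crosses the y-axis at the gridline y = 0; one z-axis crossing is at z = 0.
3. Solving for integer coefficients yields p as stated.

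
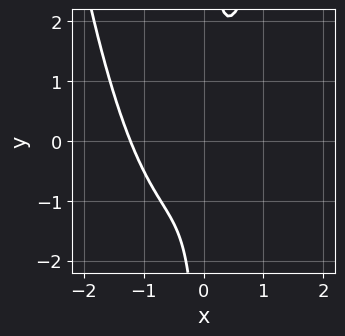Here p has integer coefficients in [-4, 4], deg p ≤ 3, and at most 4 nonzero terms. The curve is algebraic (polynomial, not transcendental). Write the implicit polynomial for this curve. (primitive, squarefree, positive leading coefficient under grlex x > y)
3*x^3 + 3*x^2 - 2*x*y + 1

(a) deg p = 3. The shape is more complex than any degree-2 curve.
(b) From the axis intercepts and sections: no y-intercept at any integer in the box.
(c) Fitting integer coefficients to these (and the overall shape) gives p.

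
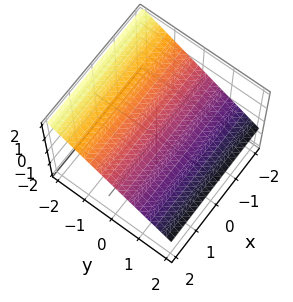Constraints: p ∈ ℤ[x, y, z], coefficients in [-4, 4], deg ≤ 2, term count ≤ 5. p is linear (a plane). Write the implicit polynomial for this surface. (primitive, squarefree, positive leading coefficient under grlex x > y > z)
1. deg p = 1. Every cross-section is a straight line — this is a plane.
2. From the visible intercepts: it crosses the y-axis at the gridline y = 1; it misses every integer gridline on the x-axis.
3. Together with the visible shape, these determine p as stated.

2*y + 3*z - 2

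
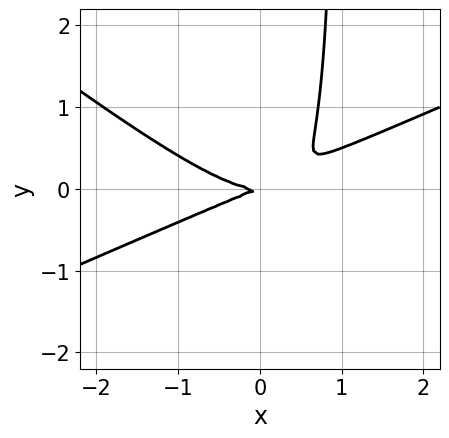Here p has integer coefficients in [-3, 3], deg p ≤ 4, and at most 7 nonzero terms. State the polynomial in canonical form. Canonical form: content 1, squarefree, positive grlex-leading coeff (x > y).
First, the degree is 3 — no degree-2 curve has this shape.
Next, from the axis intercepts and sections: one y-axis crossing is at y = 0; one x-axis crossing is at x = 0.
Finally, matching integer coefficients to the picture gives p.

x^3 - x^2*y - 3*x*y^2 - x*y + 3*y^2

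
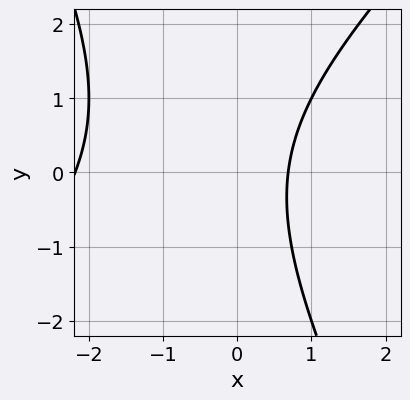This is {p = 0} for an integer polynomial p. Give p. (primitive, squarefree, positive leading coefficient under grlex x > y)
1. Degree: no degree-1 curve has this shape, so deg p = 2.
2. Observable constraints: the curve avoids every integer y-axis point in the box.
3. Matching integer coefficients to the picture gives p.

2*x^2 - x*y - y^2 + 3*x - 3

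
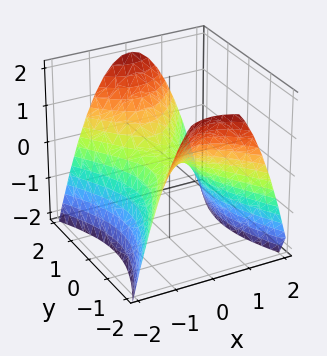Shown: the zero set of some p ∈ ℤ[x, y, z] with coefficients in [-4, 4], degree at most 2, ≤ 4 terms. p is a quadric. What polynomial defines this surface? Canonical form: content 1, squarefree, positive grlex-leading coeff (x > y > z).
(a) Degree: a hyperbolic paraboloid; a quadric, so deg p = 2.
(b) Symmetries: it's symmetric under x → −x, forcing even powers of x; mirror symmetry y ↦ −y ⇒ only even powers of y.
(c) From the axis intercepts and sections: one x-axis crossing is at x = 0; one y-axis crossing is at y = 0; one z-axis crossing is at z = 0.
(d) These observations pin down the coefficients.

2*x^2 - y^2 + 2*z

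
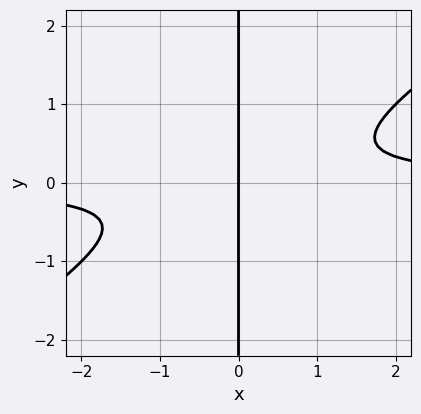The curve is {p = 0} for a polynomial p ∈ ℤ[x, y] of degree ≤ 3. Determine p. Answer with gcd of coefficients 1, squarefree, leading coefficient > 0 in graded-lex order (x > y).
Degree: the shape is more complex than any degree-2 curve, so deg p = 3.
Observable constraints: every point of the y-axis in the box is on the curve; it crosses the x-axis at the gridline x = 0.
The integer polynomial consistent with all of this is the stated p.

2*x^2*y - 3*x*y^2 - x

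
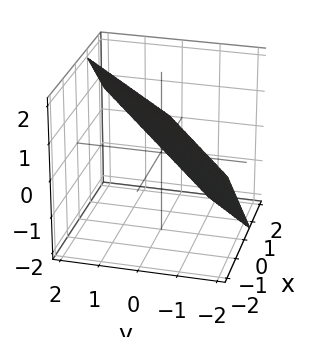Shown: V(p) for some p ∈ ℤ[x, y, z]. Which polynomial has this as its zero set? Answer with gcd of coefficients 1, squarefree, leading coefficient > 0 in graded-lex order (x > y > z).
1. deg p = 1. The surface is flat (a plane).
2. Putting this together gives p.

3*x - 3*y + 3*z - 2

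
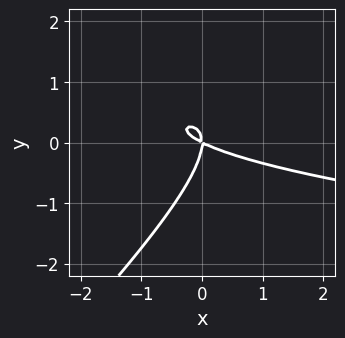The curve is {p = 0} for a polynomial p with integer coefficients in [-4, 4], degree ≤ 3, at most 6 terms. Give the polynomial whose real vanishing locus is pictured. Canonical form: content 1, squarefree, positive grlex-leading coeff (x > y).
(a) Degree: a generic line meets the curve in up to 3 points, so deg p = 3.
(b) From the visible intercepts: it crosses the x-axis at the gridline x = 0; it crosses the y-axis at the gridline y = 0.
(c) Matching integer coefficients to the picture gives p.

2*x*y^2 - 2*y^3 - x^2 - 2*x*y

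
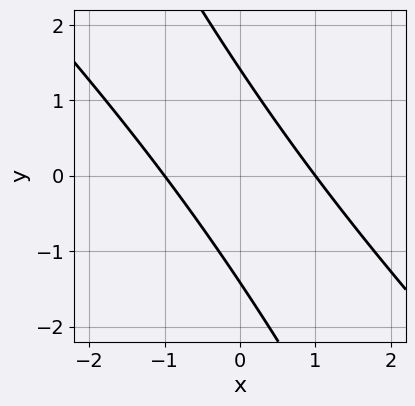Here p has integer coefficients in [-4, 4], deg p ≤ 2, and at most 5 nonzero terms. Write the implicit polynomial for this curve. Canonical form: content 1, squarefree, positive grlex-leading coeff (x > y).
2*x^2 + 3*x*y + y^2 - 2

1. deg p = 2. No degree-1 curve has this shape.
2. Reading off the gridlines: the x-axis gridline crossings are at x ∈ {-1, 1}.
3. These observations pin down the coefficients.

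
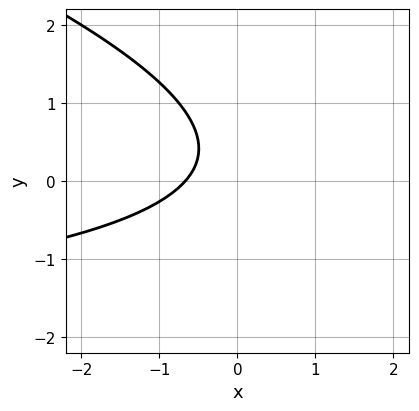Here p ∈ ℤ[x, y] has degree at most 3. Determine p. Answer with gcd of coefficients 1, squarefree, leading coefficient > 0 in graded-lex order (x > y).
x*y + 3*y^2 + 3*x - 2*y + 2

First, deg p = 2. The shape is more complex than any degree-1 curve.
Then, from the axis intercepts and sections: no y-intercept at any integer in the box.
Finally, assembling these constraints gives the stated polynomial.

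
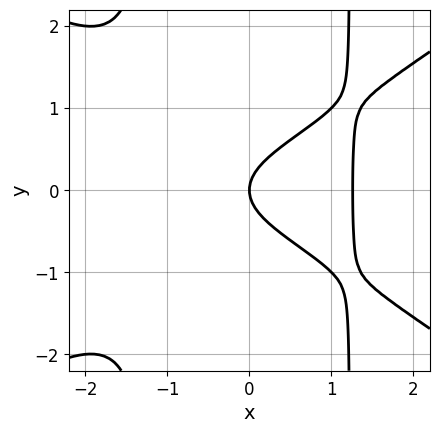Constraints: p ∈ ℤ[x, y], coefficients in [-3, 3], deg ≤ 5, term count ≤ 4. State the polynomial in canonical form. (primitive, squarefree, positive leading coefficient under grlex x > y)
x^4 - 2*x^2*y^2 + 3*y^2 - 2*x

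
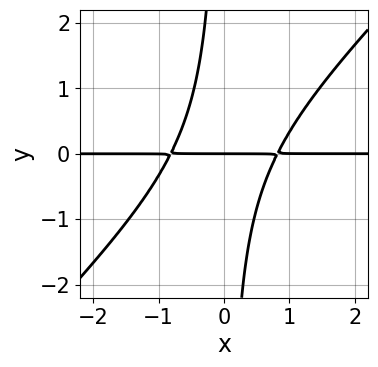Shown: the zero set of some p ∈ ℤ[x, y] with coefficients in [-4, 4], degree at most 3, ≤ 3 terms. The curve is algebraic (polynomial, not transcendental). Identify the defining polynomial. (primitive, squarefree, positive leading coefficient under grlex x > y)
3*x^2*y - 3*x*y^2 - 2*y

(a) deg p = 3. The shape is more complex than any degree-2 curve.
(b) From the visible intercepts: it crosses the y-axis at the gridline y = 0; the visible x-axis segment lies entirely on the curve.
(c) These observations pin down the coefficients.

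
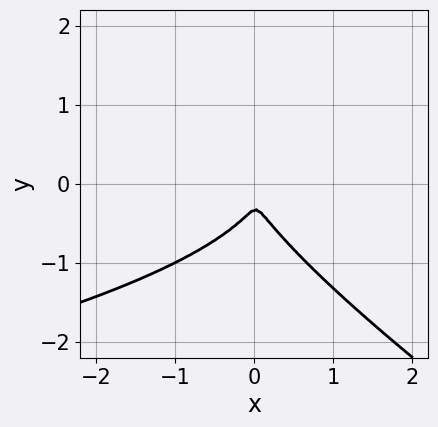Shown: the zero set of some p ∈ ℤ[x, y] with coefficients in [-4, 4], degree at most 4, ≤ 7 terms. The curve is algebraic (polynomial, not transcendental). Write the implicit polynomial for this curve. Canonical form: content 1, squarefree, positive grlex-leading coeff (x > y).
deg p = 3. A generic line meets the curve in up to 3 points.
Putting this together gives p.

2*x*y^2 + 3*y^3 + 3*x^2 + x*y + y^2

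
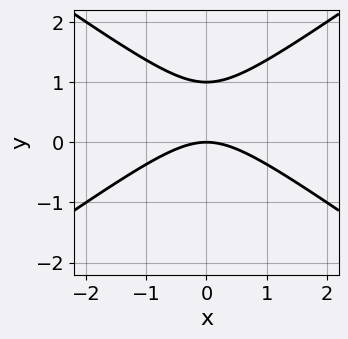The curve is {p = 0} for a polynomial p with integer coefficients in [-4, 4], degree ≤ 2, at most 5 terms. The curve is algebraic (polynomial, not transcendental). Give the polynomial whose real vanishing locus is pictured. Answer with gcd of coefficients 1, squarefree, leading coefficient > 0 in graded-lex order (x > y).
Degree: no degree-1 curve has this shape, so deg p = 2.
Symmetries: it's symmetric under x → −x, forcing even powers of x.
Observable constraints: the y-axis gridline crossings are at y ∈ {0, 1}; one x-axis crossing is at x = 0.
Together with the visible shape, these determine p as stated.

x^2 - 2*y^2 + 2*y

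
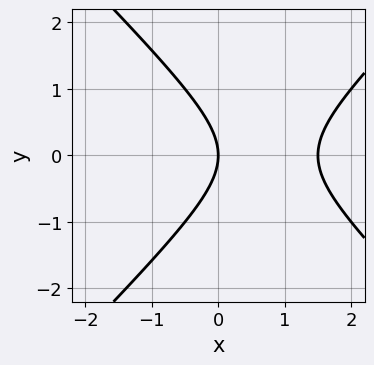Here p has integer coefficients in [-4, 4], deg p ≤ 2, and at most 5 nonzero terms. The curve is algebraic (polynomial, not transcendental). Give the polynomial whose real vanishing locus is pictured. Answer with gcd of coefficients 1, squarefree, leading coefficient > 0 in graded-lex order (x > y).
(a) deg p = 2. No degree-1 curve has this shape.
(b) Symmetries: the y ↦ −y reflection is a symmetry, so y appears only in even powers.
(c) From the axis intercepts and sections: it crosses the y-axis at the gridline y = 0; it crosses the x-axis at the gridline x = 0.
(d) Matching integer coefficients to the picture gives p.

2*x^2 - 2*y^2 - 3*x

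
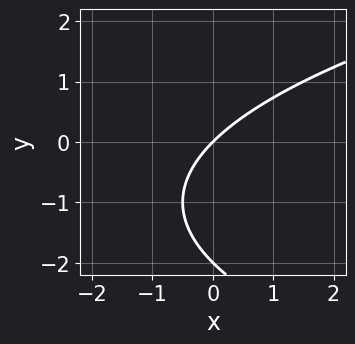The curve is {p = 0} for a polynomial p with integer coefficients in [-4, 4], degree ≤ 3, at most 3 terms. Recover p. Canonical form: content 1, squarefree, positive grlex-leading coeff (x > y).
y^2 - 2*x + 2*y

1. Degree: the shape is more complex than any degree-1 curve, so deg p = 2.
2. Against the integer gridlines: one x-axis crossing is at x = 0; among the integer gridlines, it crosses the y-axis at y ∈ {-2, 0}.
3. Together with the visible shape, these determine p as stated.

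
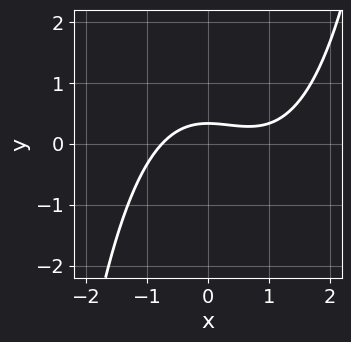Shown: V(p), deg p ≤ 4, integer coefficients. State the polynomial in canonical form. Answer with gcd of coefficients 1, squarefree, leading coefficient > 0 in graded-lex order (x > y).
(a) The degree is 3 — a generic line meets the curve in up to 3 points.
(b) Solving for integer coefficients yields p as stated.

x^3 - x^2 - 3*y + 1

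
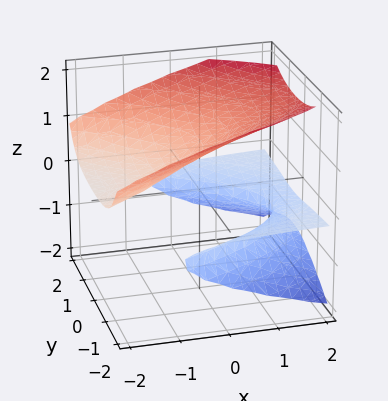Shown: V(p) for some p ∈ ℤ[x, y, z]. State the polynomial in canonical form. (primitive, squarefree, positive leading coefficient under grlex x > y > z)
y^2*z - 2*z^3 + 2*x*z + z^2 + 1

There are 2 components. Treating them together as one polynomial.
The degree is 3 — a generic line meets the surface in up to 3 points.
Observable constraints: one z-axis crossing is at z = 1; it misses every integer gridline on the x-axis; it misses every integer gridline on the y-axis.
Together with the visible shape, these determine p as stated.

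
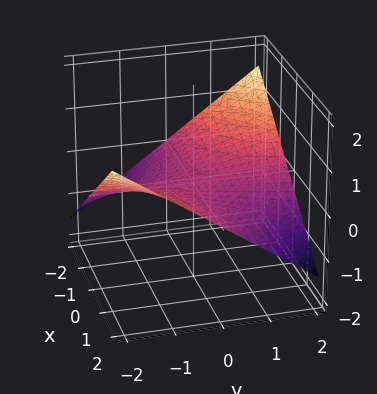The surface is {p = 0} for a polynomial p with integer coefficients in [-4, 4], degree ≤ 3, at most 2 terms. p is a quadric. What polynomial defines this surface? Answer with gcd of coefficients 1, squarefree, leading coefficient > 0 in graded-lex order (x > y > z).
x*y + 3*z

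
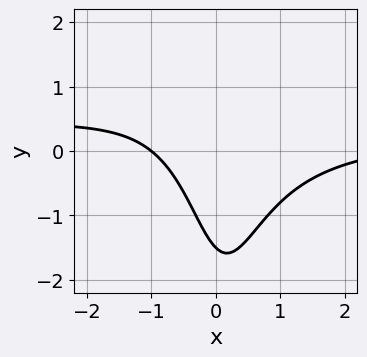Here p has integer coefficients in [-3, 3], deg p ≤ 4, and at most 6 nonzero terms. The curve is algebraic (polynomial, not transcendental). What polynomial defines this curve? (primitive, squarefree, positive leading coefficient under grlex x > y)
3*x^2*y - x^2 + 2*x + 2*y + 3

First, deg p = 3. No degree-2 curve has this shape.
Then, from the axis intercepts and sections: it crosses the x-axis at the gridline x = -1.
Finally, together with the visible shape, these determine p as stated.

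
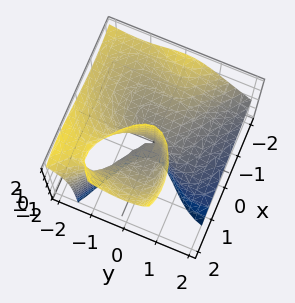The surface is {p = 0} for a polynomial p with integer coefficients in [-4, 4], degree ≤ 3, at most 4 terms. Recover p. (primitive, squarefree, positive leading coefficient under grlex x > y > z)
x^3 + 2*y^3 + 3*y^2*z - 3*x*z

The degree is 3 — the shape is more complex than any degree-2 surface.
From the axis intercepts and sections: it meets the x-axis at x = 0 (among the integer gridlines); one y-axis crossing is at y = 0; the visible z-axis segment lies entirely on the surface.
Assembling these constraints gives the stated polynomial.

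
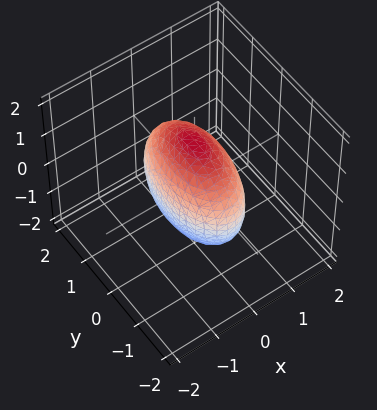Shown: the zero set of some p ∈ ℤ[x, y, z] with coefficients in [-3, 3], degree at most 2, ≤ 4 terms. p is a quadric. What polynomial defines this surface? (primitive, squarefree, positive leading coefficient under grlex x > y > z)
First, the degree is 2 — bounded and convex; a quadric.
Then, symmetries: the x ↦ −x reflection is a symmetry, so x appears only in even powers; mirror symmetry z ↦ −z ⇒ only even powers of z; it's symmetric under y → −y, forcing even powers of y.
Finally, putting this together gives p.

3*x^2 + y^2 + z^2 - 2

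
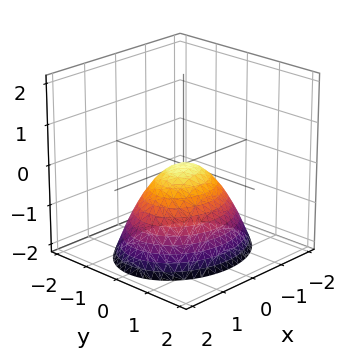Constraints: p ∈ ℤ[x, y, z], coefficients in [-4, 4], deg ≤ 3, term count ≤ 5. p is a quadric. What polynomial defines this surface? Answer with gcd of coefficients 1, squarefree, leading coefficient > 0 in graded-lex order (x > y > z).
2*x^2 + 3*y^2 + 3*z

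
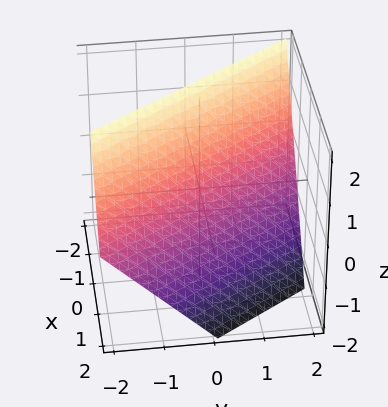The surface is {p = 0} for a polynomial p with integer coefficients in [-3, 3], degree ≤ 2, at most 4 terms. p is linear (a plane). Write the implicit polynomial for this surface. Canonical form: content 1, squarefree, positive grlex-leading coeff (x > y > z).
(a) deg p = 1.
(b) Reading off the gridlines: one z-axis crossing is at z = 1; it crosses the y-axis at the gridline y = 1.
(c) Solving for integer coefficients yields p as stated.

3*x + 2*y + 2*z - 2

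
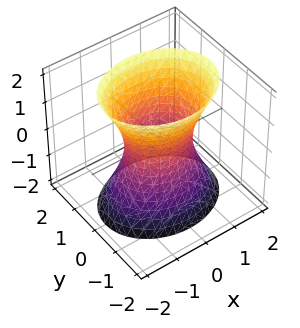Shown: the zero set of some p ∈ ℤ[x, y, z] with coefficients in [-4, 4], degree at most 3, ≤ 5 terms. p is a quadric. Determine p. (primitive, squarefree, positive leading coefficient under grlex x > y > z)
2*x^2 + 3*y^2 - z^2 - 2

First, deg p = 2. One connected sheet with a waist; a quadric.
Then, symmetries: it's symmetric under y → −y, forcing even powers of y; the x ↦ −x reflection is a symmetry, so x appears only in even powers; mirror symmetry z ↦ −z ⇒ only even powers of z.
Next, from the visible intercepts: no z-intercept at any integer in the box; the x-axis gridline crossings are at x ∈ {-1, 1}.
Finally, these observations pin down the coefficients.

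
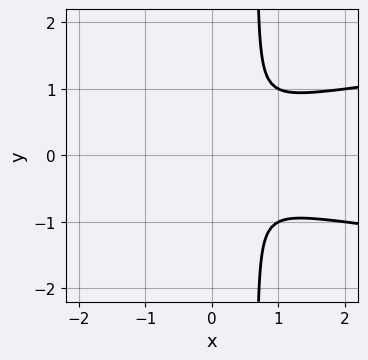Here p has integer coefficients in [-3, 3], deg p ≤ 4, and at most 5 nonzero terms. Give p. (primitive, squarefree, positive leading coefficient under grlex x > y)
First, deg p = 3. A generic line meets the curve in up to 3 points.
Then, symmetries: it's symmetric under y → −y, forcing even powers of y.
Finally, fitting integer coefficients to these (and the overall shape) gives p.

3*x*y^2 - x^2 - 2*y^2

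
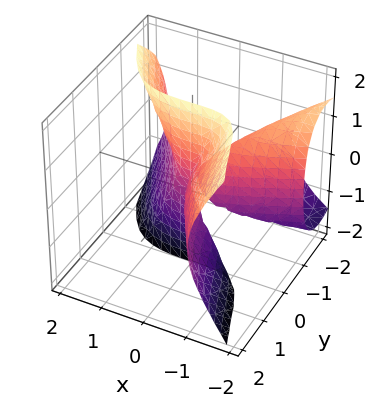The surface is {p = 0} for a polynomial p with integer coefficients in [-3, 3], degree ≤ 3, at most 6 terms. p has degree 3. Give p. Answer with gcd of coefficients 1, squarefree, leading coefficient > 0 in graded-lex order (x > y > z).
(a) The picture has 2 separate pieces.
(b) Degree: a generic line meets the surface in up to 3 points, so deg p = 3.
(c) From the axis intercepts and sections: it crosses the y-axis at the gridline y = 0; the visible z-axis segment lies entirely on the surface; it crosses the x-axis at the gridline x = 0.
(d) These observations pin down the coefficients.

x^3 - 2*x^2*y + y^3 + 2*y*z^2 + 2*x*y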